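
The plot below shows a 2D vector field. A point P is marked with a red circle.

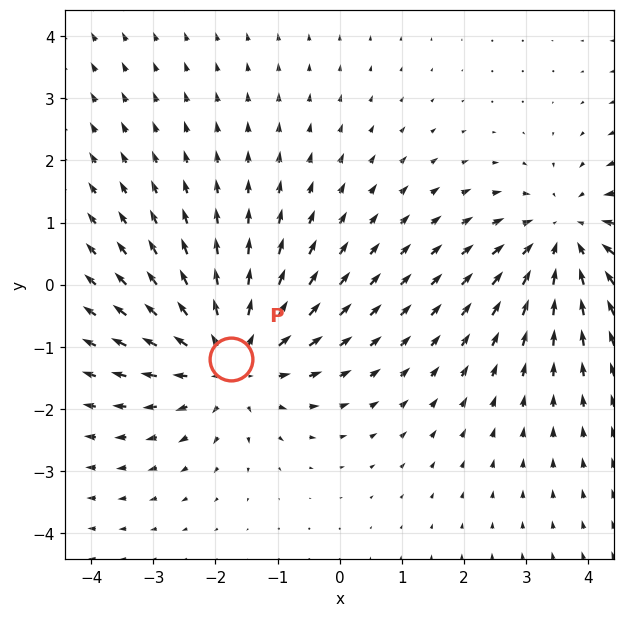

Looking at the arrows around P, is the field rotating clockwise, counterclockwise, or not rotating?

Near P at (-1.8, -1.2) the arrows show no circulation. The curl there is ≈0.

not rotating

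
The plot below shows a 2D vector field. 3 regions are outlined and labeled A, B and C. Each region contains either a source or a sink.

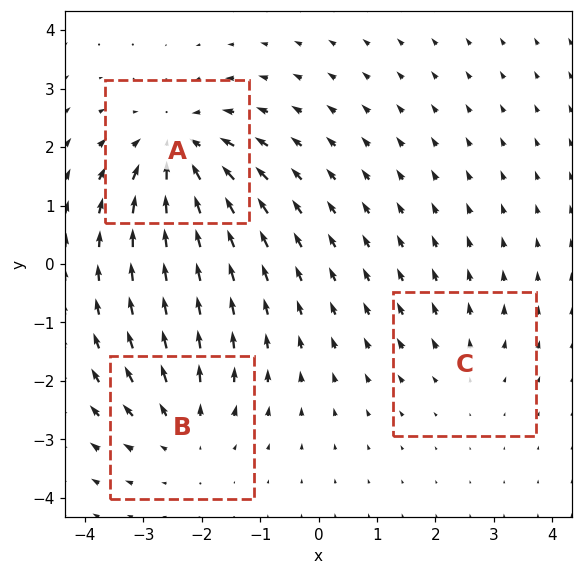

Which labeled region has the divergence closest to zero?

Divergence at each region's feature centre — A: about -5, B: about +3, C: about +2. Region C is closest to zero.

C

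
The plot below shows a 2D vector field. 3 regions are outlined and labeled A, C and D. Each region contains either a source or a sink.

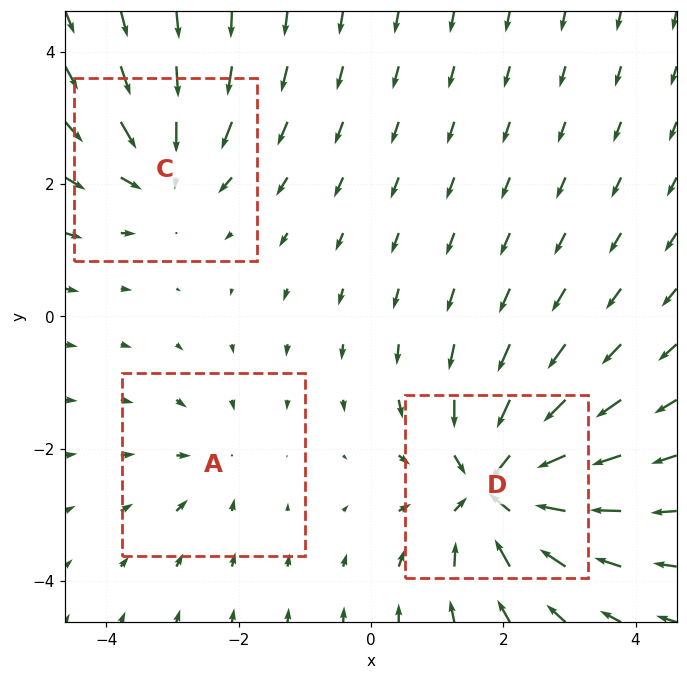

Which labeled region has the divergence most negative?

D

Divergence at each region's feature centre — A: about -2, C: about -3, D: about -5. Region D is most negative.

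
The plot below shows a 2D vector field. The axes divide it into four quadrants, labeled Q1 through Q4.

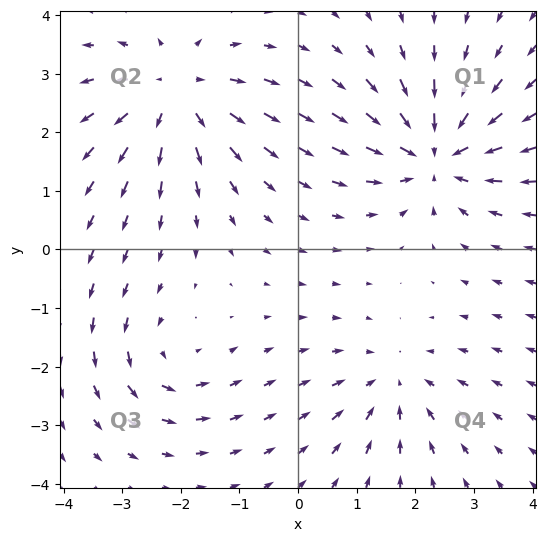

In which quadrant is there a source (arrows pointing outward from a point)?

The source sits at approximately (-2.1, 2.7), which lies in quadrant Q2. The divergence there is about +4, positive as expected for a source.

Q2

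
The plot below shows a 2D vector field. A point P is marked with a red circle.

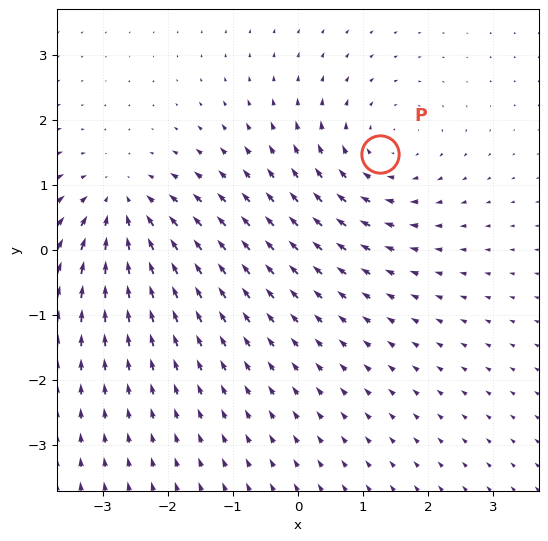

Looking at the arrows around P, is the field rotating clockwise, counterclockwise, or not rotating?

Near P at (1.3, 1.5) the arrows circulate clockwise. The curl (z-component) there is about -3; negative curl means clockwise rotation.

clockwise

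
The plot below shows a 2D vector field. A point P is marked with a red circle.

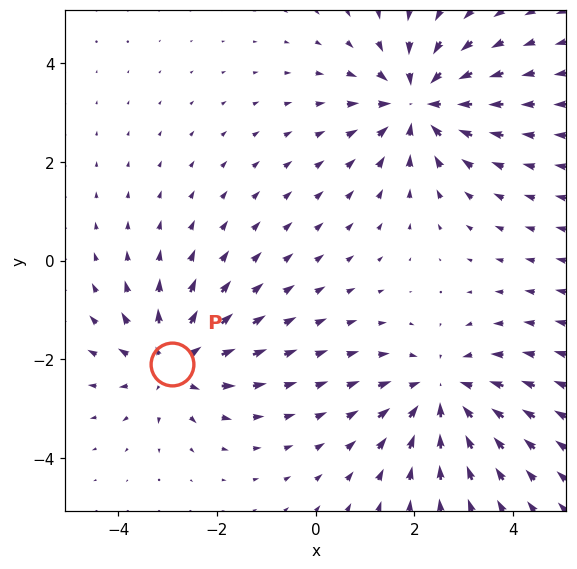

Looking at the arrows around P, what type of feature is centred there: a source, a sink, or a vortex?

At P (-2.9, -2.1) the arrows spread outward. Divergence about +3, curl ≈0 — positive divergence with near-zero curl is a source.

source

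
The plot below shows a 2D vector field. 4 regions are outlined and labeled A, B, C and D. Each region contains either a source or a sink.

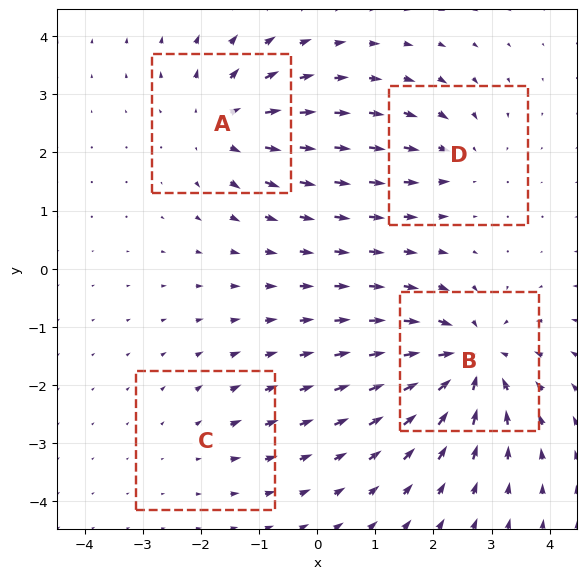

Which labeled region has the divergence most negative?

B

Divergence at each region's feature centre — A: about +5, B: about -8, C: about +2, D: about -4. Region B is most negative.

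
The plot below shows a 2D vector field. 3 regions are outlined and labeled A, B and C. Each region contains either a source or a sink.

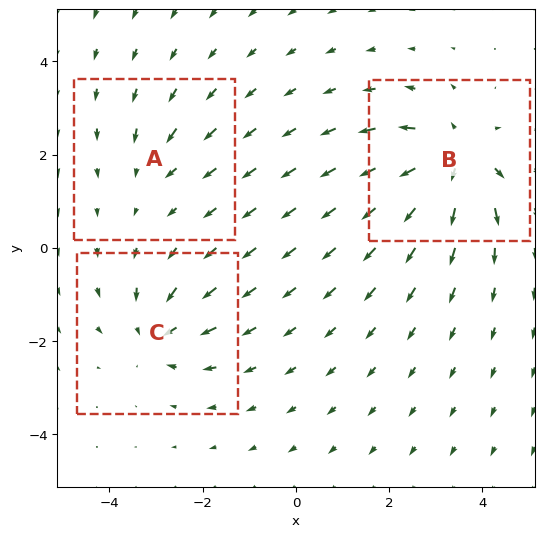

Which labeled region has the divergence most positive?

Divergence at each region's feature centre — A: about -2, B: about +6, C: about -4. Region B is most positive.

B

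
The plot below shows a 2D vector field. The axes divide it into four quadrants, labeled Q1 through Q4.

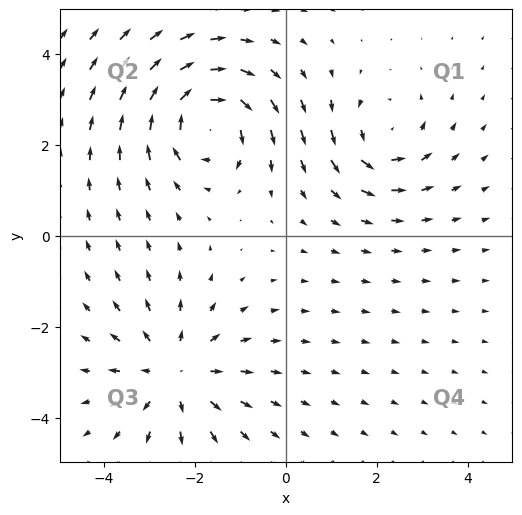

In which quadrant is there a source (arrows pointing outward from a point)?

Q3

The source sits at approximately (-2.4, -3.0), which lies in quadrant Q3. The divergence there is about +4, positive as expected for a source.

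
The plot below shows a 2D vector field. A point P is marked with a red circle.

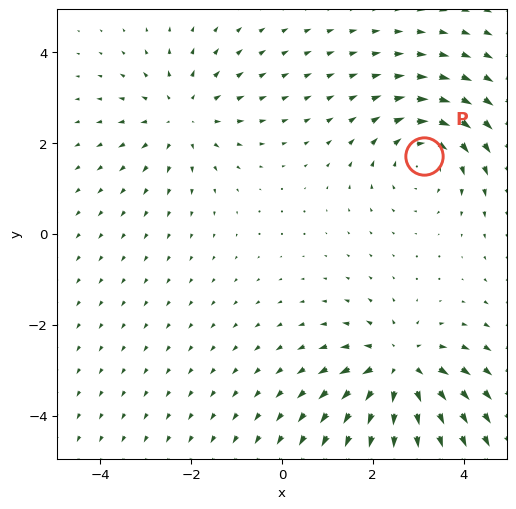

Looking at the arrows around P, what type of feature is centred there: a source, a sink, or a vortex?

vortex

At P (3.1, 1.7) the arrows circulate clockwise. Divergence ≈0, curl about -4 — near-zero divergence with nonzero curl is a vortex.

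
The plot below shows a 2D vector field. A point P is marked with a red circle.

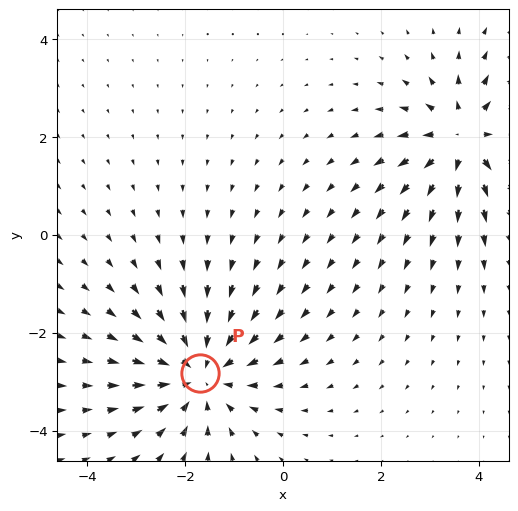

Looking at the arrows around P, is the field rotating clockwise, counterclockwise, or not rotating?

Near P at (-1.7, -2.8) the arrows show no circulation. The curl there is ≈0.

not rotating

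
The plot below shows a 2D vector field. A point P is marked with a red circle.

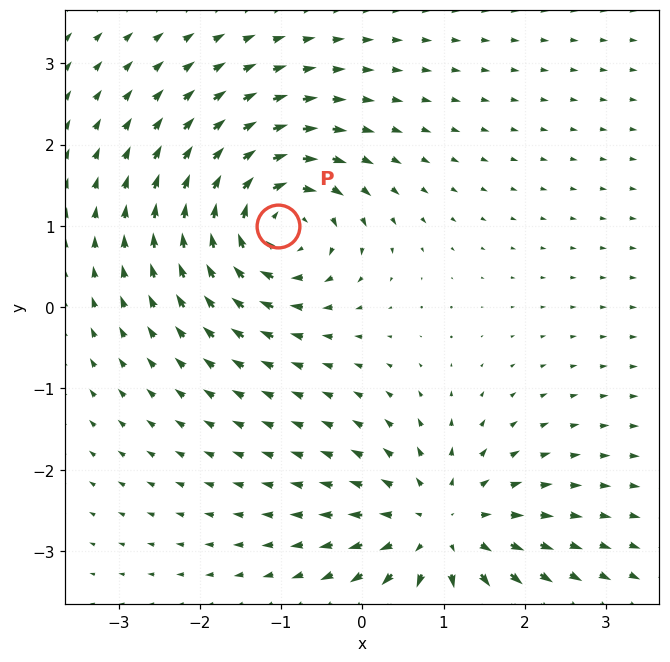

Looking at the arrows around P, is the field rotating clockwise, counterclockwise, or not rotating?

clockwise

Near P at (-1.0, 1.0) the arrows circulate clockwise. The curl (z-component) there is about -5; negative curl means clockwise rotation.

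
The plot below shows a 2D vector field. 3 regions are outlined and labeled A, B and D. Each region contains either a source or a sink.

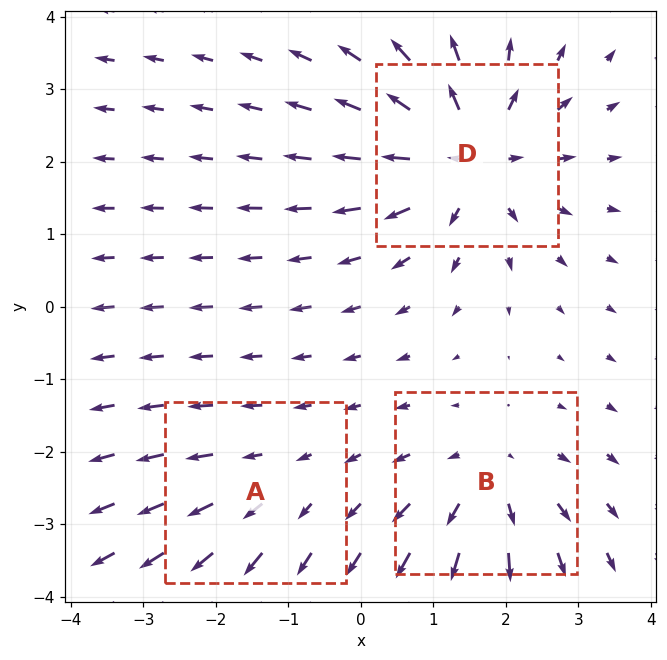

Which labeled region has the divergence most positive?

Divergence at each region's feature centre — A: about +2, B: about +3, D: about +5. Region D is most positive.

D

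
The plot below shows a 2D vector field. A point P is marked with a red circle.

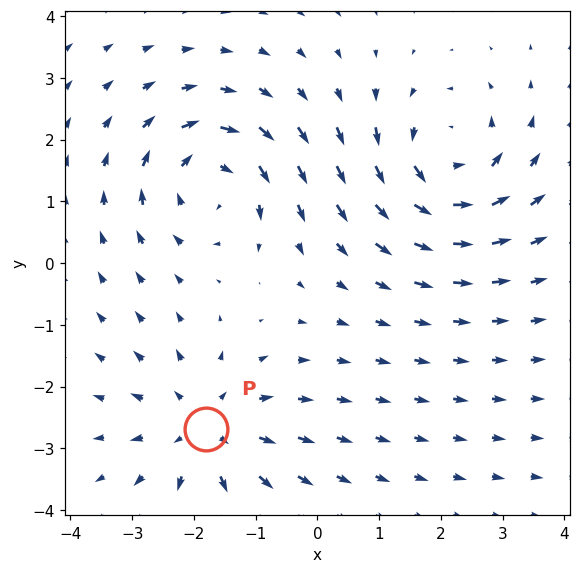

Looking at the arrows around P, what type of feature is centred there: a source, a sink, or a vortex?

source

At P (-1.8, -2.7) the arrows spread outward. Divergence about +3, curl ≈0 — positive divergence with near-zero curl is a source.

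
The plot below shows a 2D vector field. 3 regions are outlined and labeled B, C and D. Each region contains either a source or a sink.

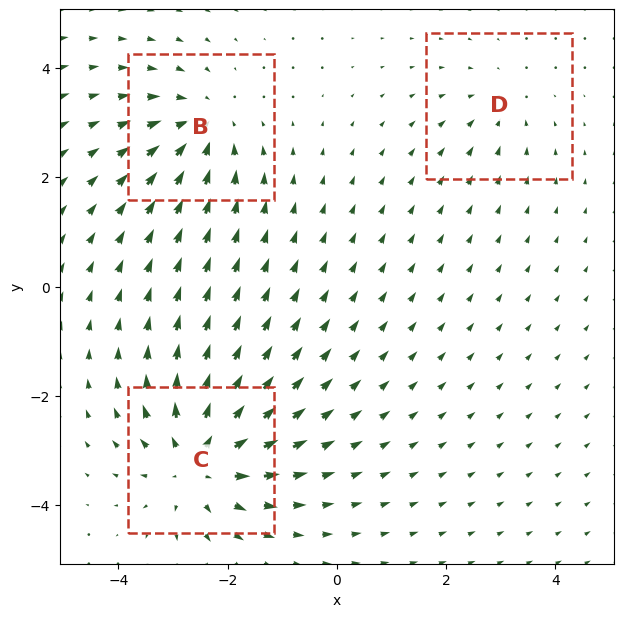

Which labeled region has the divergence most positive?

Divergence at each region's feature centre — B: about -4, C: about +5, D: about -2. Region C is most positive.

C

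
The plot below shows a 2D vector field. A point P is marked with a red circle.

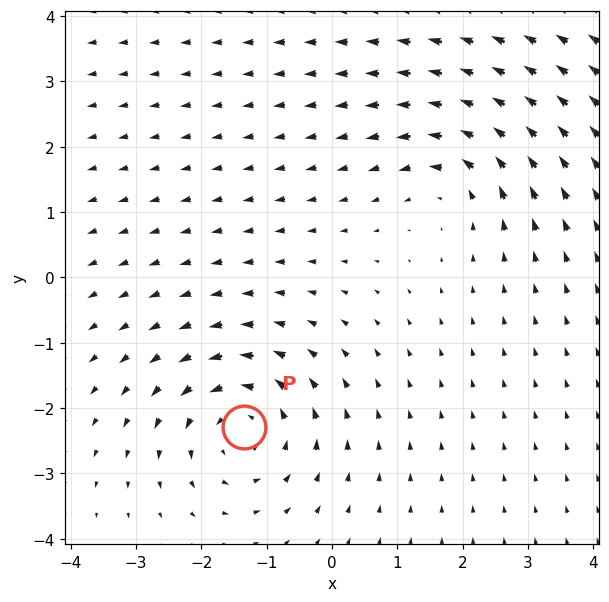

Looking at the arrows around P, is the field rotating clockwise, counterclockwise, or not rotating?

Near P at (-1.4, -2.3) the arrows circulate counterclockwise. The curl (z-component) there is about +5; positive curl means counterclockwise rotation.

counterclockwise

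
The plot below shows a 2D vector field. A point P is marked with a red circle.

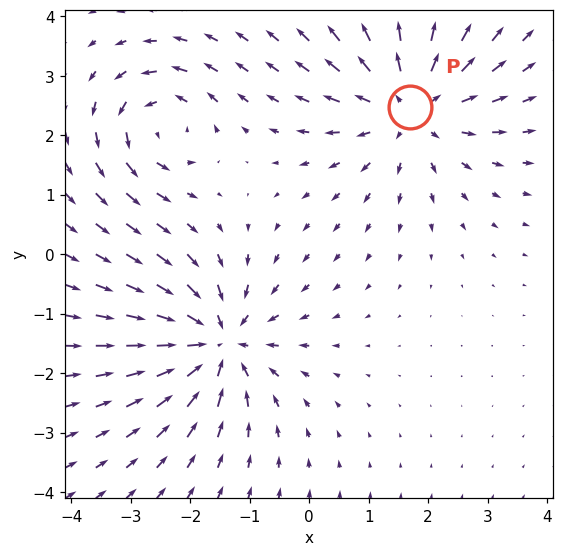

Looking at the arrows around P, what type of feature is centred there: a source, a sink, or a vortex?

source

At P (1.7, 2.5) the arrows spread outward. Divergence about +4, curl ≈0 — positive divergence with near-zero curl is a source.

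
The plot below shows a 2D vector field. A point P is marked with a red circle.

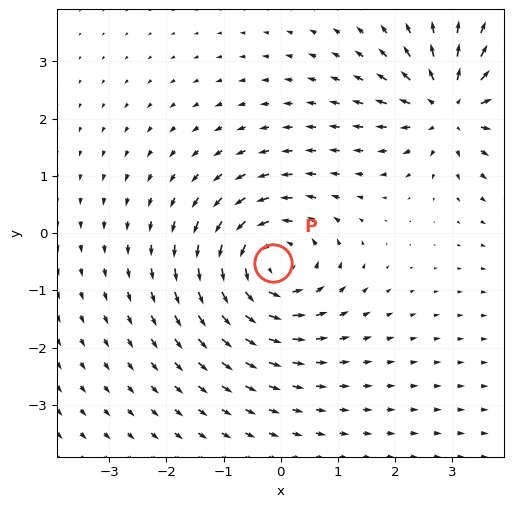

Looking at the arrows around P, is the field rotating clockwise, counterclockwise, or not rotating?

counterclockwise

Near P at (-0.1, -0.5) the arrows circulate counterclockwise. The curl (z-component) there is about +4; positive curl means counterclockwise rotation.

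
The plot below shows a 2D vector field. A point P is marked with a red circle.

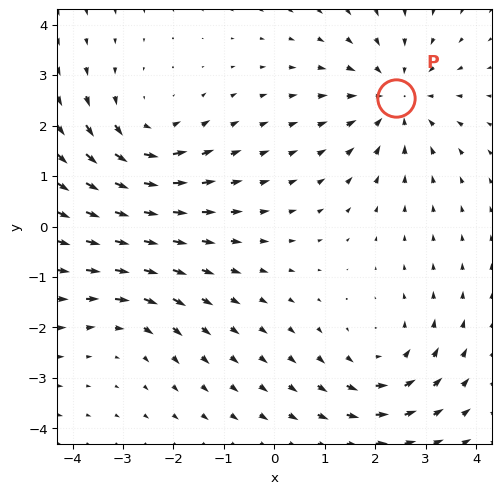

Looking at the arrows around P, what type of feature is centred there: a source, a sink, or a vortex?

sink

At P (2.4, 2.5) the arrows converge inward. Divergence about -4, curl ≈0 — negative divergence with near-zero curl is a sink.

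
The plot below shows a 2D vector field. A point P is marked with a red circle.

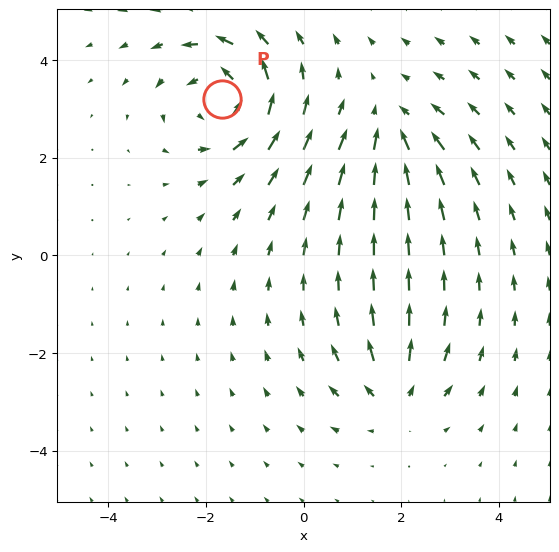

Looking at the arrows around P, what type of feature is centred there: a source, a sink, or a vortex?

At P (-1.7, 3.2) the arrows circulate counterclockwise. Divergence ≈0, curl about +6 — near-zero divergence with nonzero curl is a vortex.

vortex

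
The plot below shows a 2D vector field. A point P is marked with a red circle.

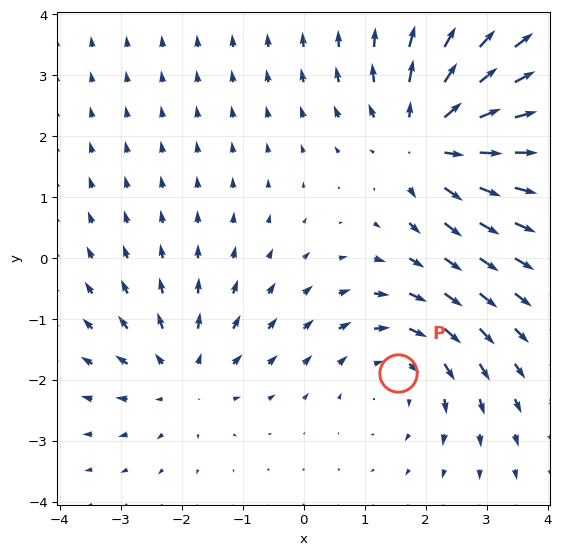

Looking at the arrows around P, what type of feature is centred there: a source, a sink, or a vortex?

vortex

At P (1.6, -1.9) the arrows circulate clockwise. Divergence ≈0, curl about -3 — near-zero divergence with nonzero curl is a vortex.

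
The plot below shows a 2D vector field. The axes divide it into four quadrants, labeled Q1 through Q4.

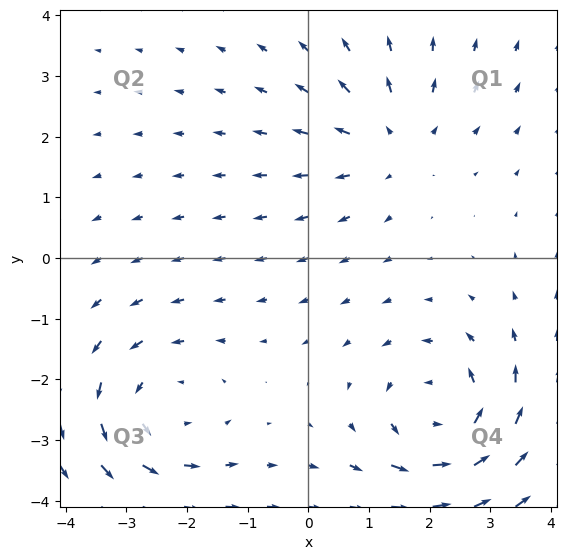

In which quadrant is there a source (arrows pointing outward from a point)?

The source sits at approximately (1.4, 1.9), which lies in quadrant Q1. The divergence there is about +3, positive as expected for a source.

Q1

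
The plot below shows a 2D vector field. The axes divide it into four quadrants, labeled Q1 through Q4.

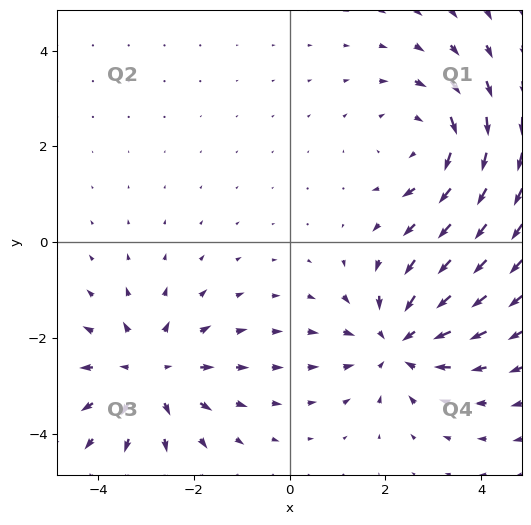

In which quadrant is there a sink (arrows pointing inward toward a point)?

The sink sits at approximately (2.3, -2.1), which lies in quadrant Q4. The divergence there is about -4, negative as expected for a sink.

Q4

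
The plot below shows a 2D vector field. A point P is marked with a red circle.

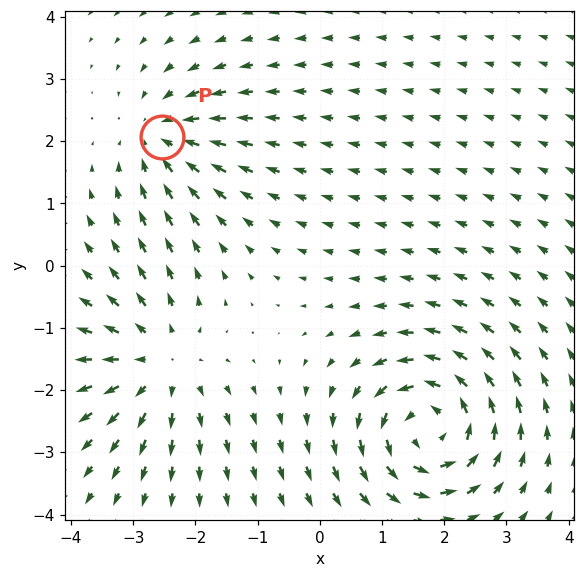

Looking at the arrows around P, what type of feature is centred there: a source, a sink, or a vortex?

sink

At P (-2.5, 2.1) the arrows converge inward. Divergence about -4, curl ≈0 — negative divergence with near-zero curl is a sink.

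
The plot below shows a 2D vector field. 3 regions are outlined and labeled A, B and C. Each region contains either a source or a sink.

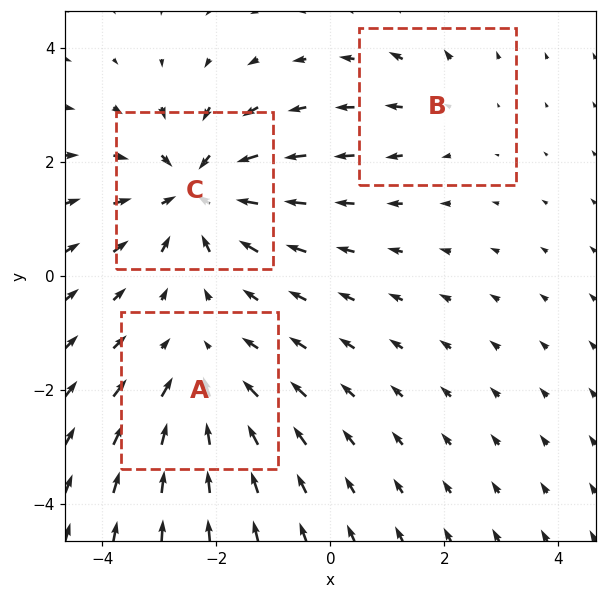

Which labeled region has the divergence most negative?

C

Divergence at each region's feature centre — A: about -3, B: about +2, C: about -4. Region C is most negative.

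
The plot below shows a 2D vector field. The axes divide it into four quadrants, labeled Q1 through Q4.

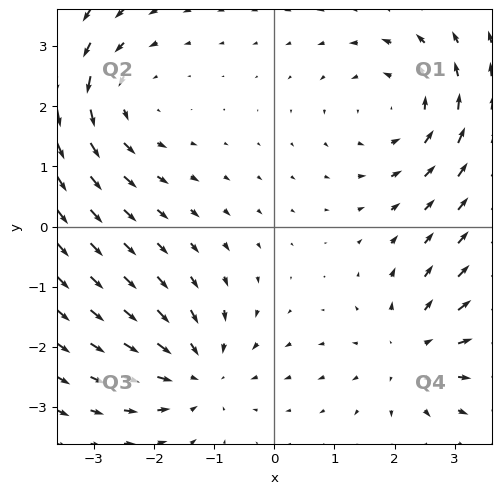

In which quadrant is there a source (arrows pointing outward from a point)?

The source sits at approximately (2.3, -2.1), which lies in quadrant Q4. The divergence there is about +4, positive as expected for a source.

Q4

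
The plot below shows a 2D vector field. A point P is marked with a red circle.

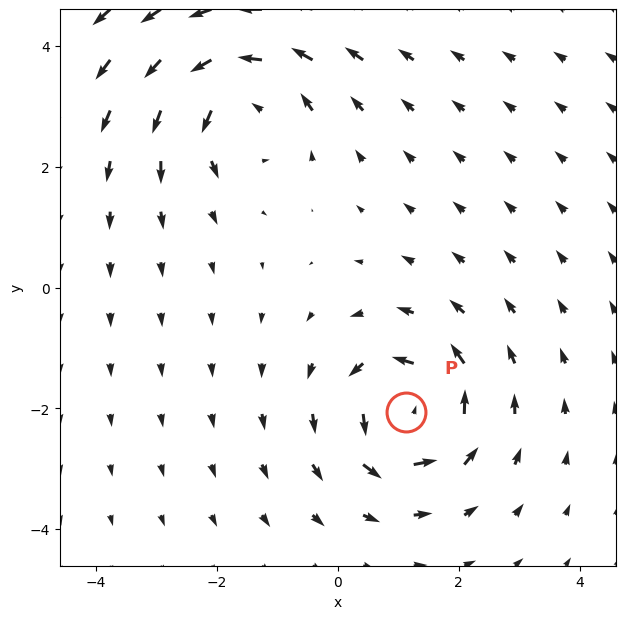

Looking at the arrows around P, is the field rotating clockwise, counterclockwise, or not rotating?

Near P at (1.1, -2.1) the arrows circulate counterclockwise. The curl (z-component) there is about +5; positive curl means counterclockwise rotation.

counterclockwise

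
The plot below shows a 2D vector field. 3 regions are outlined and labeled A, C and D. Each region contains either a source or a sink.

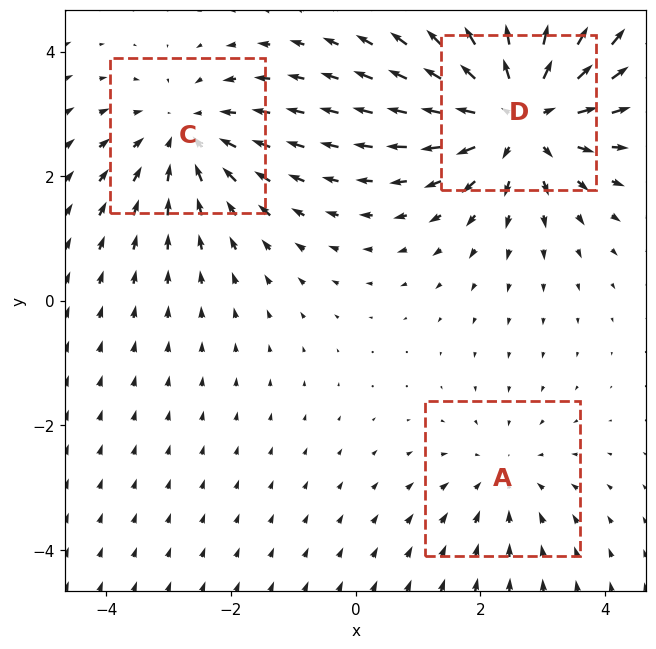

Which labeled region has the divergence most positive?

D

Divergence at each region's feature centre — A: about -2, C: about -3, D: about +4. Region D is most positive.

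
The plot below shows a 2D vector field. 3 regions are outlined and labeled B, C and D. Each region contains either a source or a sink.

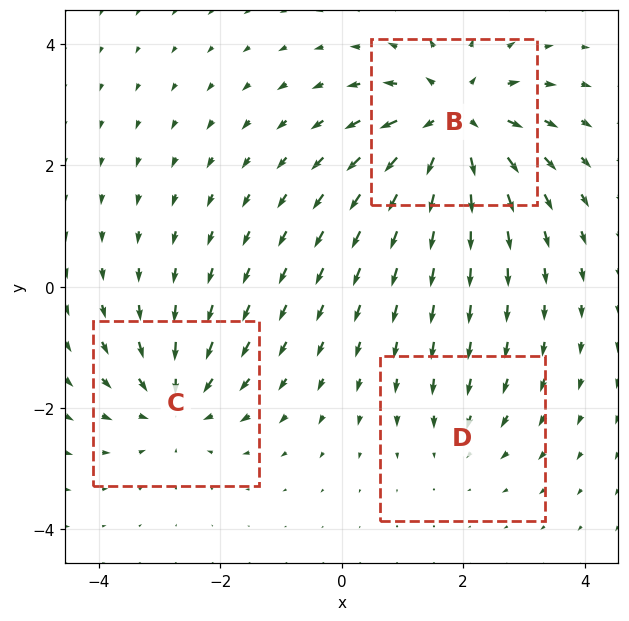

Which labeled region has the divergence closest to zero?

Divergence at each region's feature centre — B: about +5, C: about -4, D: about -2. Region D is closest to zero.

D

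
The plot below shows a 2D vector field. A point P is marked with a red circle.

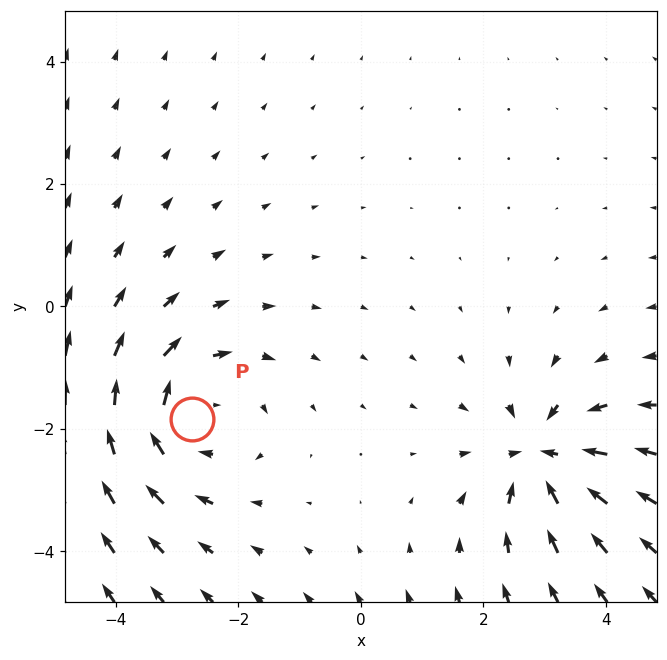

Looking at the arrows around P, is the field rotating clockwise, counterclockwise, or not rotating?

Near P at (-2.8, -1.8) the arrows circulate clockwise. The curl (z-component) there is about -3; negative curl means clockwise rotation.

clockwise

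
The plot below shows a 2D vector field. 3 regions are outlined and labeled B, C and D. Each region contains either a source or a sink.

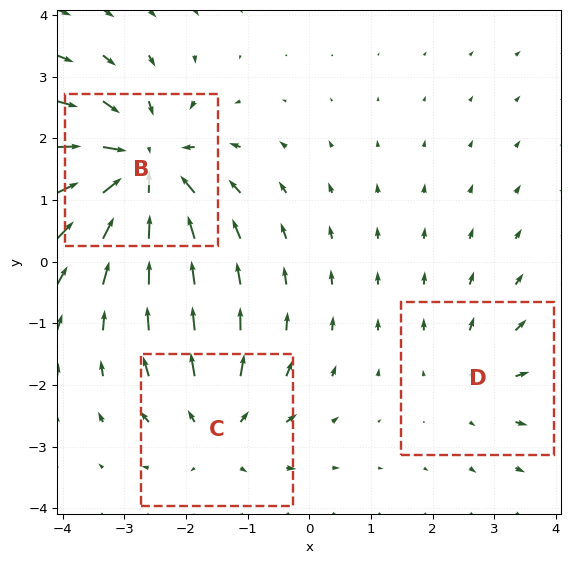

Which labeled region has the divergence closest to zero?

Divergence at each region's feature centre — B: about -5, C: about +3, D: about +2. Region D is closest to zero.

D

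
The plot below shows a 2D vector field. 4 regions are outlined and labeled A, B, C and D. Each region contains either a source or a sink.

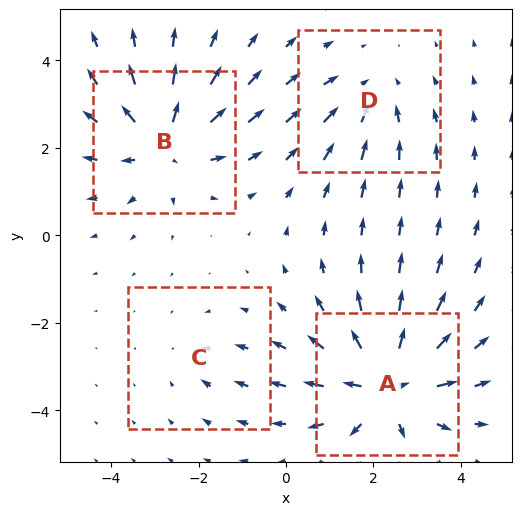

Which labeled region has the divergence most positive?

Divergence at each region's feature centre — A: about +6, B: about +5, C: about -2, D: about -3. Region A is most positive.

A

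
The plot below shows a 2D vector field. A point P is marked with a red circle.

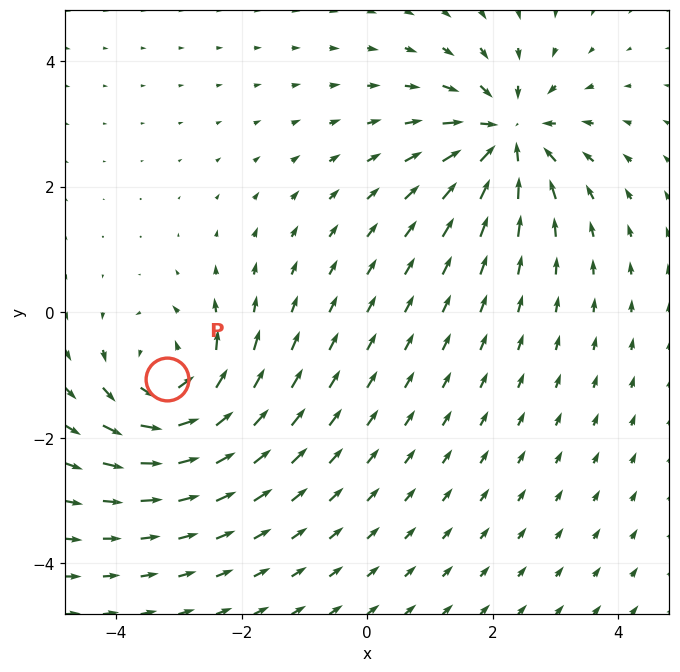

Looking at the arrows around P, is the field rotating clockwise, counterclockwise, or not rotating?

counterclockwise

Near P at (-3.2, -1.1) the arrows circulate counterclockwise. The curl (z-component) there is about +3; positive curl means counterclockwise rotation.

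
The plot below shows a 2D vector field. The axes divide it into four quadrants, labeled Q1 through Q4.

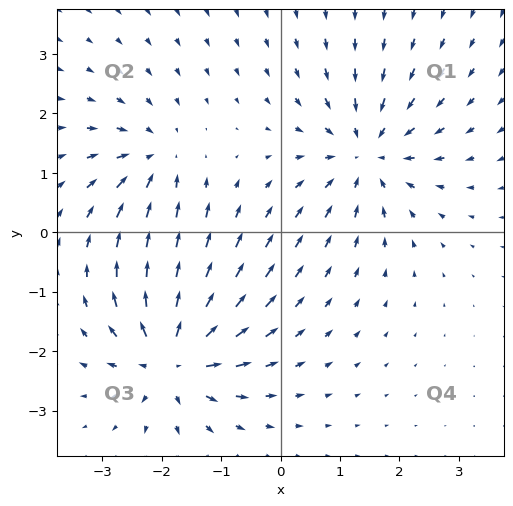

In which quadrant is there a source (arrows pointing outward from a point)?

The source sits at approximately (-1.8, -2.1), which lies in quadrant Q3. The divergence there is about +7, positive as expected for a source.

Q3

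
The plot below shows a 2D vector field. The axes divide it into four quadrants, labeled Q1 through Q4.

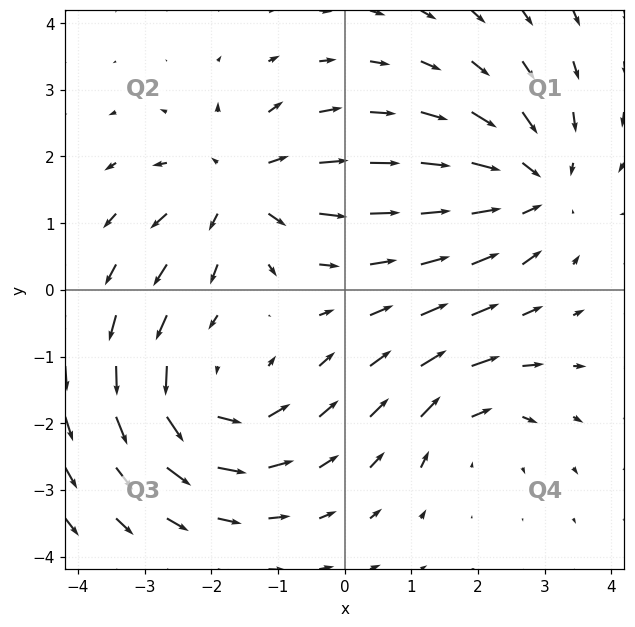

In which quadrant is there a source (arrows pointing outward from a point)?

Q2

The source sits at approximately (-1.6, 1.6), which lies in quadrant Q2. The divergence there is about +4, positive as expected for a source.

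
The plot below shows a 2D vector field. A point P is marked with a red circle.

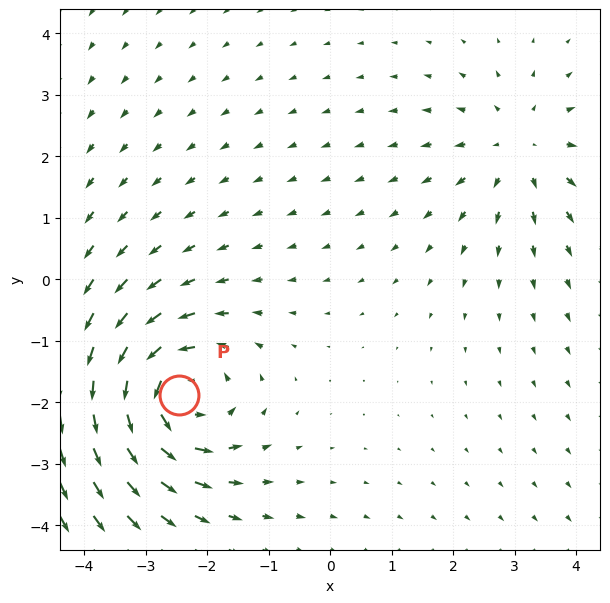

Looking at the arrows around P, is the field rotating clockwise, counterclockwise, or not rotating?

counterclockwise

Near P at (-2.5, -1.9) the arrows circulate counterclockwise. The curl (z-component) there is about +5; positive curl means counterclockwise rotation.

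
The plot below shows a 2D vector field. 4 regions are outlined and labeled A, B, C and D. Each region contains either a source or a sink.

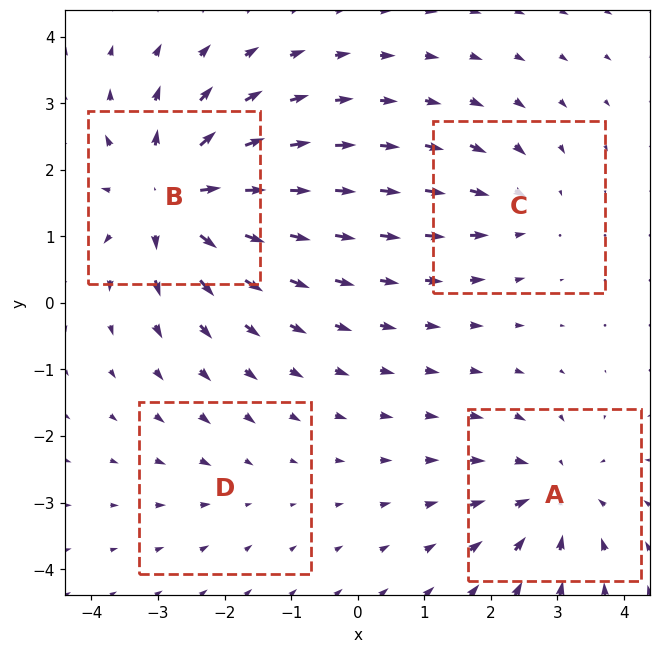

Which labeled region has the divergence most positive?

Divergence at each region's feature centre — A: about -5, B: about +8, C: about -4, D: about -2. Region B is most positive.

B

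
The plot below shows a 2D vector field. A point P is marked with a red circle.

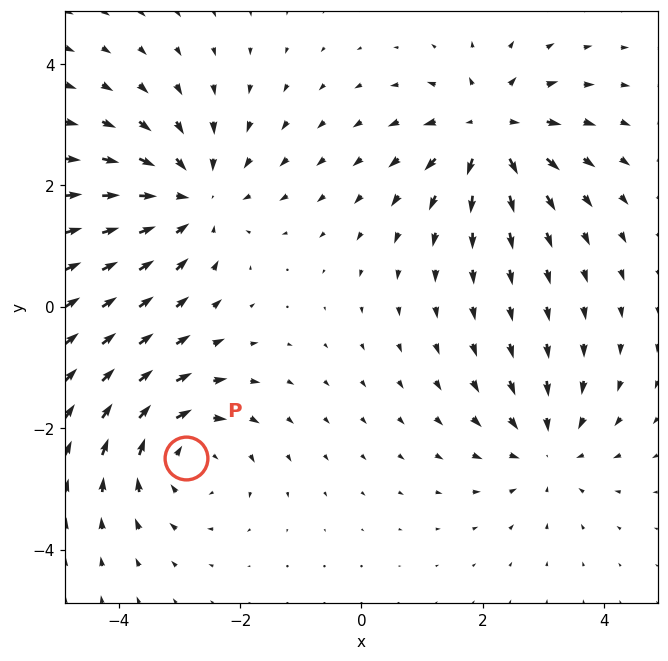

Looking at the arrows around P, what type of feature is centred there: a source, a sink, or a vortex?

vortex

At P (-2.9, -2.5) the arrows circulate clockwise. Divergence ≈0, curl about -3 — near-zero divergence with nonzero curl is a vortex.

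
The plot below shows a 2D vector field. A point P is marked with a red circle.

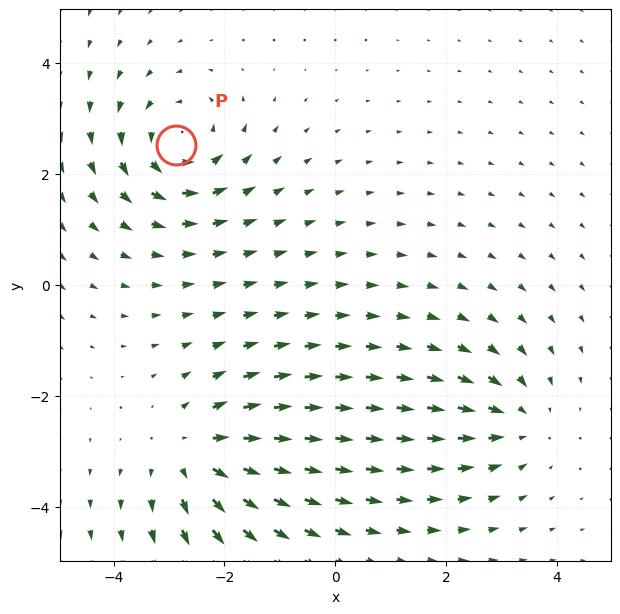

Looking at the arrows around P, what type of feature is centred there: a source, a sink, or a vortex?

vortex

At P (-2.9, 2.5) the arrows circulate counterclockwise. Divergence ≈0, curl about +5 — near-zero divergence with nonzero curl is a vortex.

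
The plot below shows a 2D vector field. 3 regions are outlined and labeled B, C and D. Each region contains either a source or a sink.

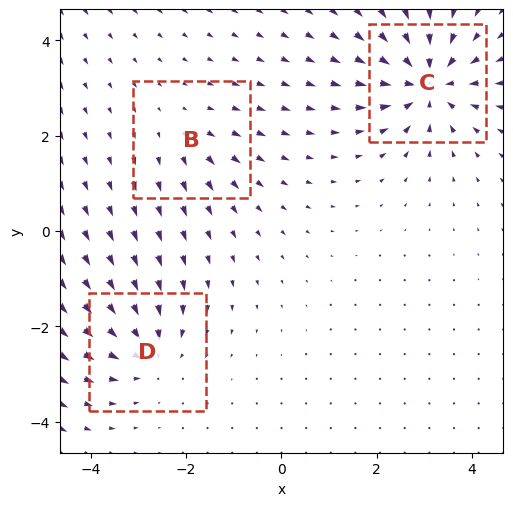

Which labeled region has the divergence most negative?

C

Divergence at each region's feature centre — B: about +2, C: about -6, D: about -4. Region C is most negative.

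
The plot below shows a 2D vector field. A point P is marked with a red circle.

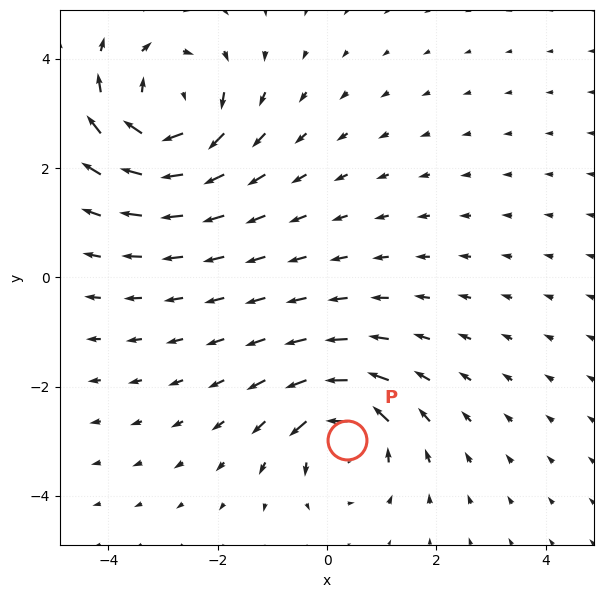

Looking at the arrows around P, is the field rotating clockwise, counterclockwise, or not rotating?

Near P at (0.4, -3.0) the arrows circulate counterclockwise. The curl (z-component) there is about +5; positive curl means counterclockwise rotation.

counterclockwise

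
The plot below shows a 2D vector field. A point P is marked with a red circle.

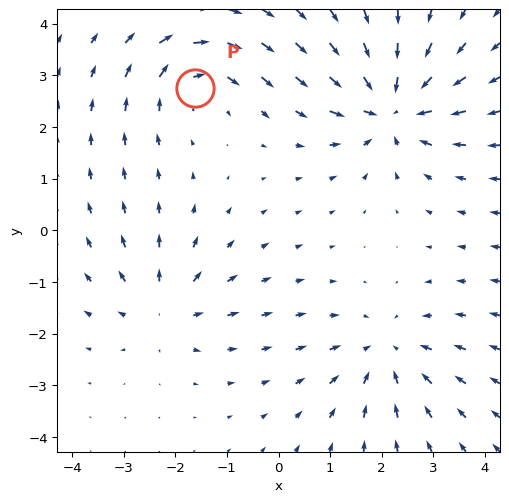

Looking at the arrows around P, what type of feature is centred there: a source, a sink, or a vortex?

At P (-1.6, 2.7) the arrows circulate clockwise. Divergence ≈0, curl about -4 — near-zero divergence with nonzero curl is a vortex.

vortex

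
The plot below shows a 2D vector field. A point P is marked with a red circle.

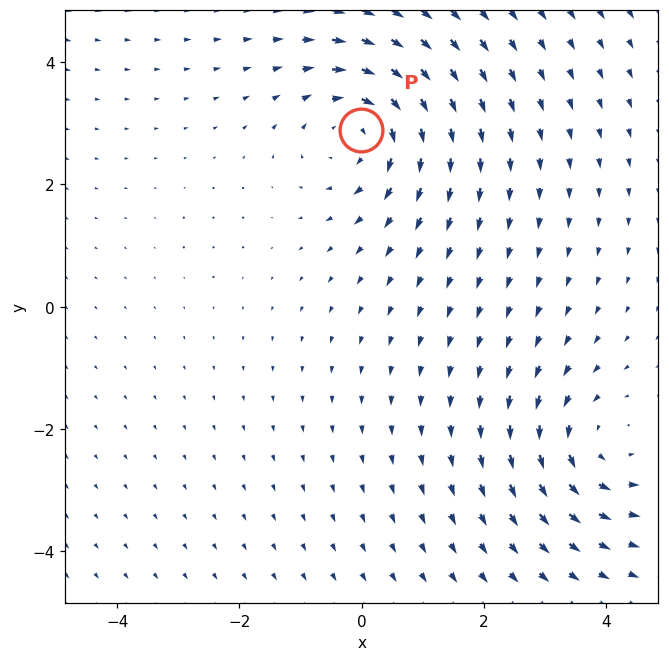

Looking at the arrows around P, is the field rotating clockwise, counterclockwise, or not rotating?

clockwise

Near P at (-0.0, 2.9) the arrows circulate clockwise. The curl (z-component) there is about -4; negative curl means clockwise rotation.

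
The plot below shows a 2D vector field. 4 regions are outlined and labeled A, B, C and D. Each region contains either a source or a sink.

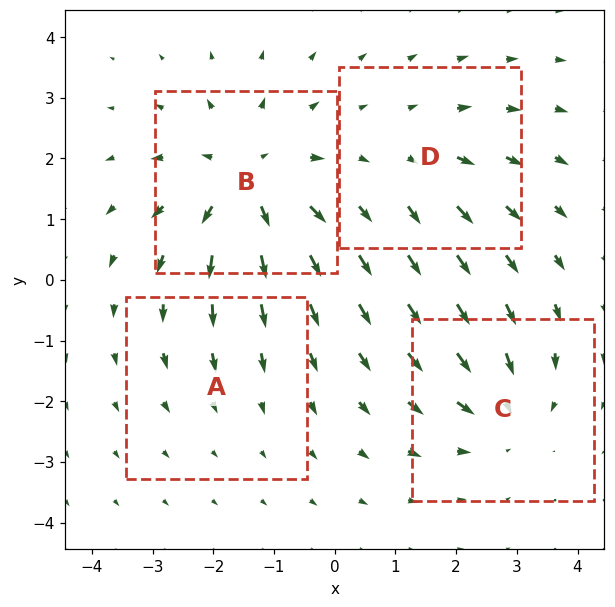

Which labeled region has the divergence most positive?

Divergence at each region's feature centre — A: about -2, B: about +7, C: about -5, D: about +3. Region B is most positive.

B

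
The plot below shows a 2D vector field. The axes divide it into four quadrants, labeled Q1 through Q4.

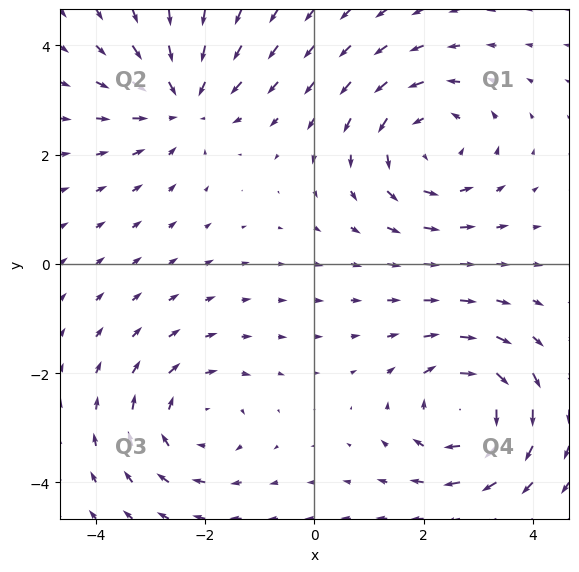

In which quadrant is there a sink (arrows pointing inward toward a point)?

The sink sits at approximately (-2.4, 3.0), which lies in quadrant Q2. The divergence there is about -4, negative as expected for a sink.

Q2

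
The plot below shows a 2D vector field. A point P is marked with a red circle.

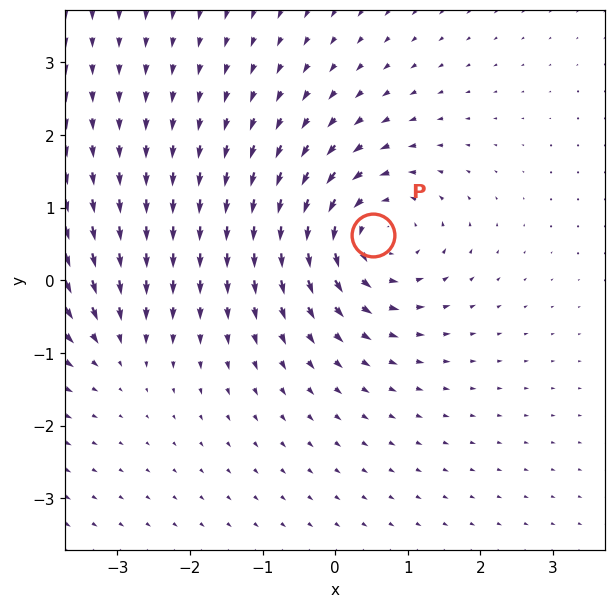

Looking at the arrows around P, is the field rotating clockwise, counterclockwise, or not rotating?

counterclockwise

Near P at (0.5, 0.6) the arrows circulate counterclockwise. The curl (z-component) there is about +6; positive curl means counterclockwise rotation.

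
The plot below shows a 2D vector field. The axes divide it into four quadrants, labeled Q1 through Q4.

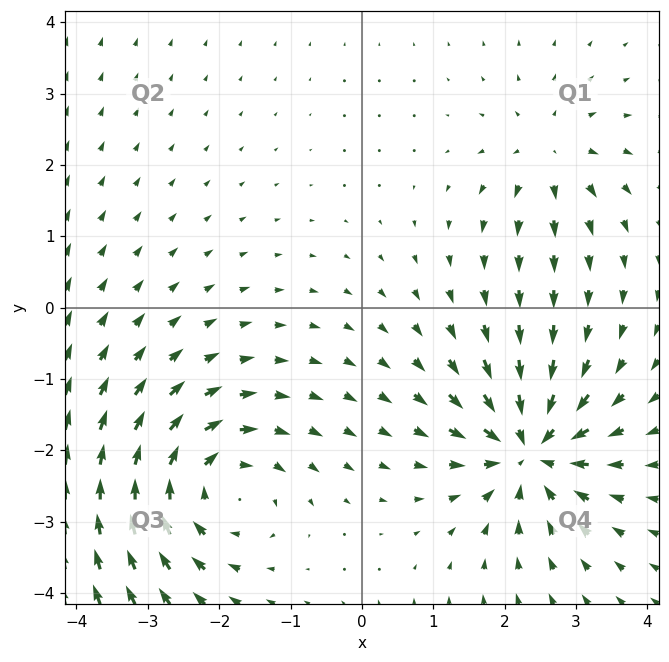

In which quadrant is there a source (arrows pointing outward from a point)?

Q1

The source sits at approximately (2.6, 2.2), which lies in quadrant Q1. The divergence there is about +4, positive as expected for a source.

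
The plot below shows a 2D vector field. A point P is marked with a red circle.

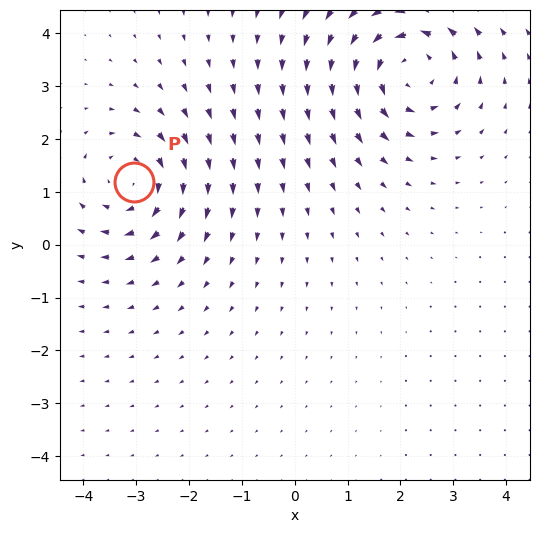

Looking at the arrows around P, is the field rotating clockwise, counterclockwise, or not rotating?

Near P at (-3.0, 1.2) the arrows circulate clockwise. The curl (z-component) there is about -4; negative curl means clockwise rotation.

clockwise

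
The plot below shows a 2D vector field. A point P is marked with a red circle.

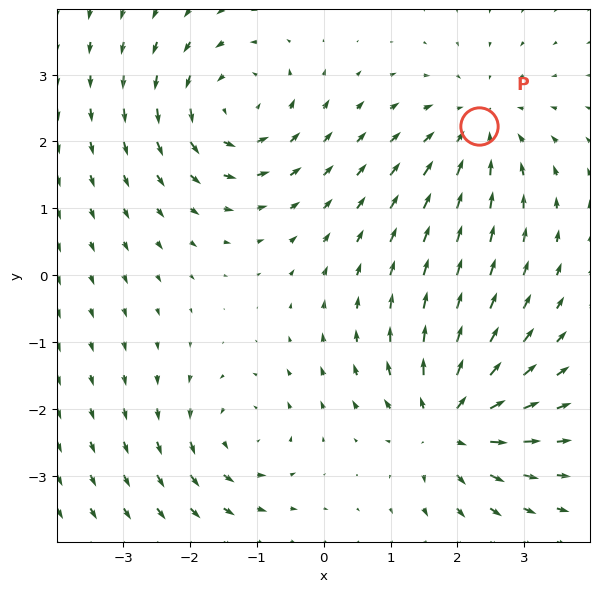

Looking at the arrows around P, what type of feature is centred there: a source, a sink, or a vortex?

At P (2.3, 2.2) the arrows converge inward. Divergence about -4, curl ≈0 — negative divergence with near-zero curl is a sink.

sink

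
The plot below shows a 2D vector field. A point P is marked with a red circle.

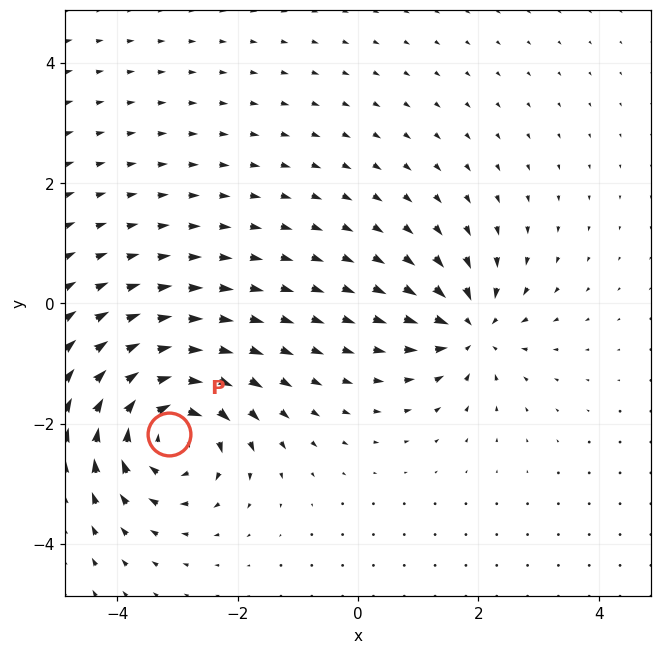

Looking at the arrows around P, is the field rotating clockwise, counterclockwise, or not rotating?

clockwise

Near P at (-3.1, -2.2) the arrows circulate clockwise. The curl (z-component) there is about -6; negative curl means clockwise rotation.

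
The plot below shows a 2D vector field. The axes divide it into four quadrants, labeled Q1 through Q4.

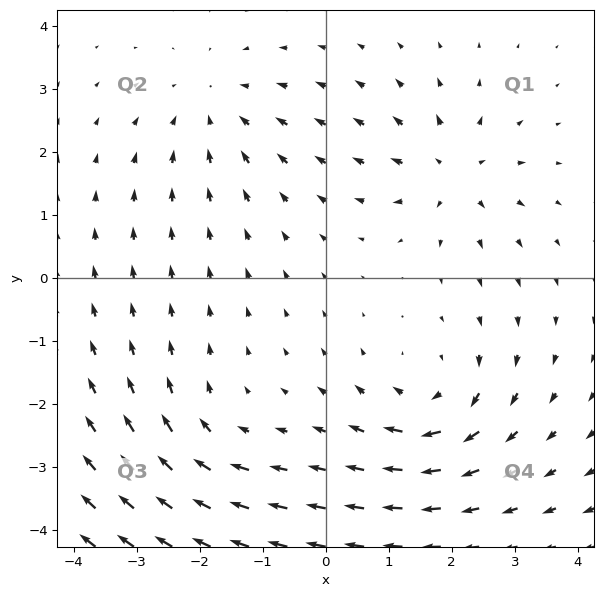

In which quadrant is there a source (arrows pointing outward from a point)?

Q1

The source sits at approximately (2.0, 1.7), which lies in quadrant Q1. The divergence there is about +4, positive as expected for a source.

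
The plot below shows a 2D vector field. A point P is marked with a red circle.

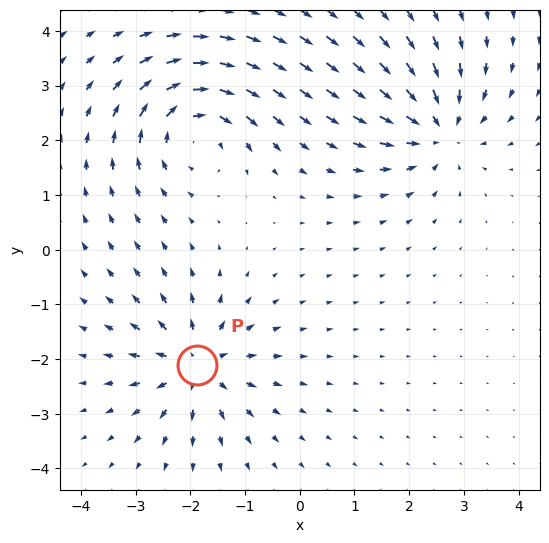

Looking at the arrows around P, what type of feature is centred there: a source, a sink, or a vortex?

source

At P (-1.9, -2.1) the arrows spread outward. Divergence about +5, curl ≈0 — positive divergence with near-zero curl is a source.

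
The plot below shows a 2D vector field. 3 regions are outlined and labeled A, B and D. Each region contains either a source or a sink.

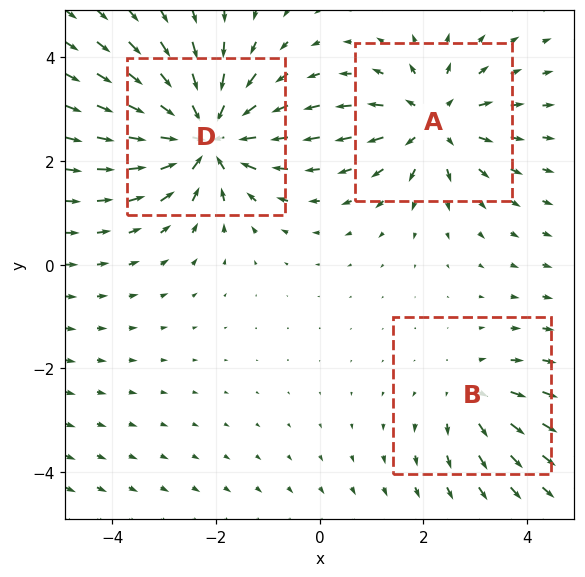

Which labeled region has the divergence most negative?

D

Divergence at each region's feature centre — A: about +4, B: about +2, D: about -5. Region D is most negative.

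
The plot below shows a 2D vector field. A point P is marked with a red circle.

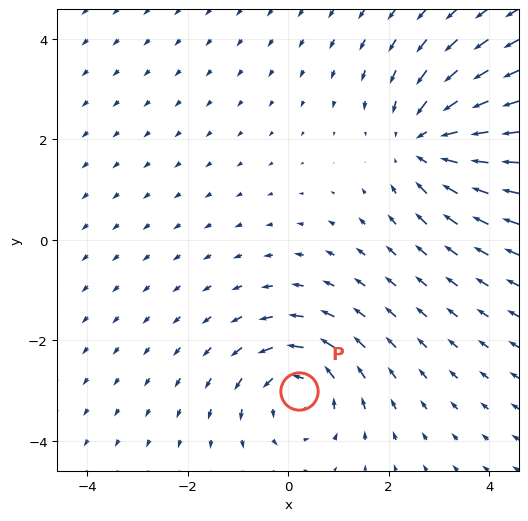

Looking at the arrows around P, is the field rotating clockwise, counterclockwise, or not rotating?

Near P at (0.2, -3.0) the arrows circulate counterclockwise. The curl (z-component) there is about +4; positive curl means counterclockwise rotation.

counterclockwise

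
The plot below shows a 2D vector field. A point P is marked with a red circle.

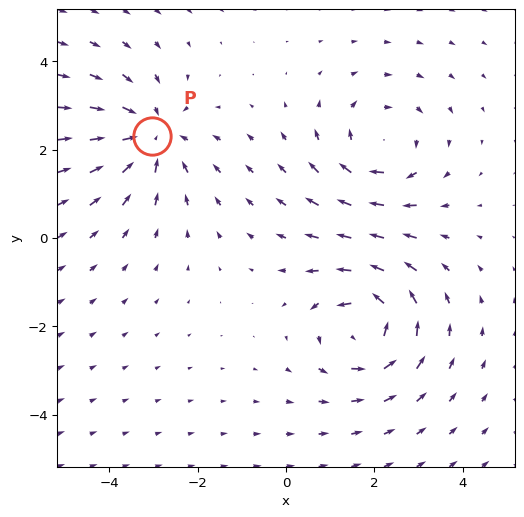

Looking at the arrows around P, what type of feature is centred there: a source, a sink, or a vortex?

At P (-3.0, 2.3) the arrows converge inward. Divergence about -4, curl ≈0 — negative divergence with near-zero curl is a sink.

sink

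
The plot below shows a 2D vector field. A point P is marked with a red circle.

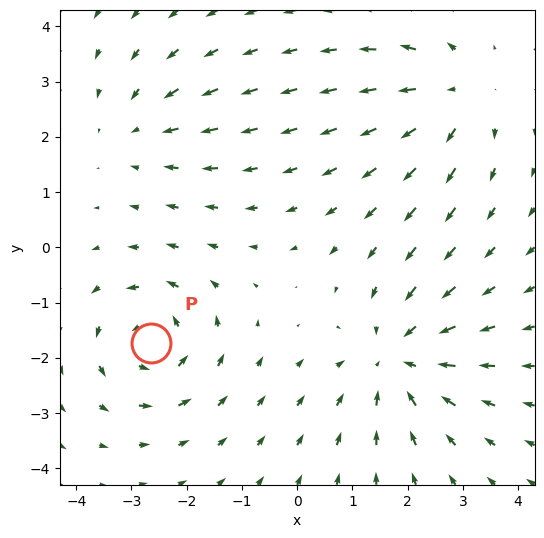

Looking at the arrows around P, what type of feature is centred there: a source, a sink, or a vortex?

vortex

At P (-2.6, -1.7) the arrows circulate counterclockwise. Divergence ≈0, curl about +5 — near-zero divergence with nonzero curl is a vortex.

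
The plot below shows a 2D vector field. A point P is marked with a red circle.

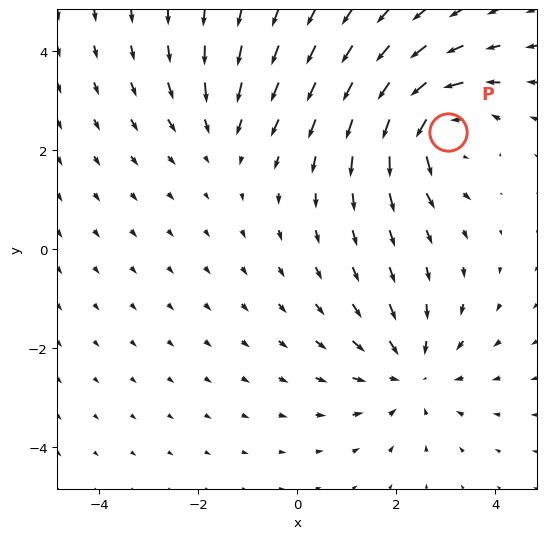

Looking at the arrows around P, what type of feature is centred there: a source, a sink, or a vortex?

vortex

At P (3.0, 2.3) the arrows circulate counterclockwise. Divergence ≈0, curl about +6 — near-zero divergence with nonzero curl is a vortex.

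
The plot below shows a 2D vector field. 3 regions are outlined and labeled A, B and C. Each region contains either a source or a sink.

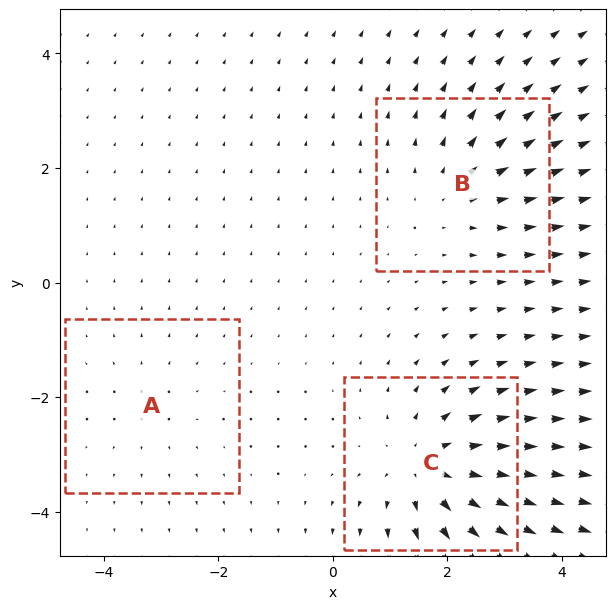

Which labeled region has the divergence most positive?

Divergence at each region's feature centre — A: about +2, B: about +3, C: about +4. Region C is most positive.

C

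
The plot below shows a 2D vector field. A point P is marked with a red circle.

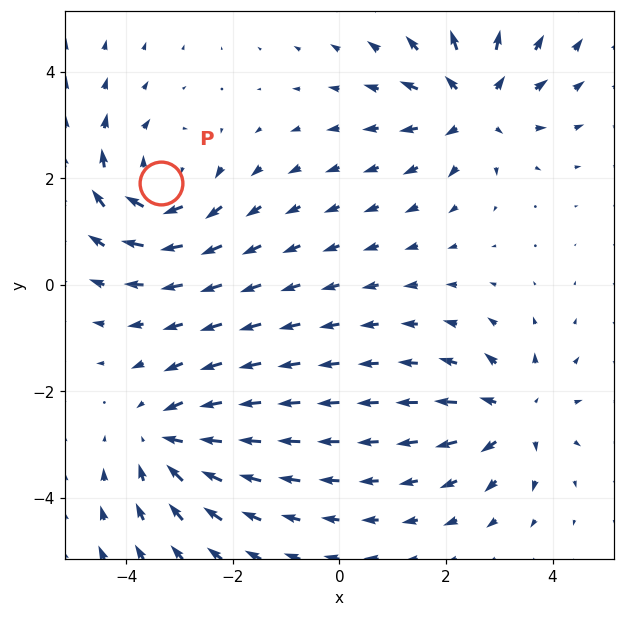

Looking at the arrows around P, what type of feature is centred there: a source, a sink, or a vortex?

vortex

At P (-3.3, 1.9) the arrows circulate clockwise. Divergence ≈0, curl about -5 — near-zero divergence with nonzero curl is a vortex.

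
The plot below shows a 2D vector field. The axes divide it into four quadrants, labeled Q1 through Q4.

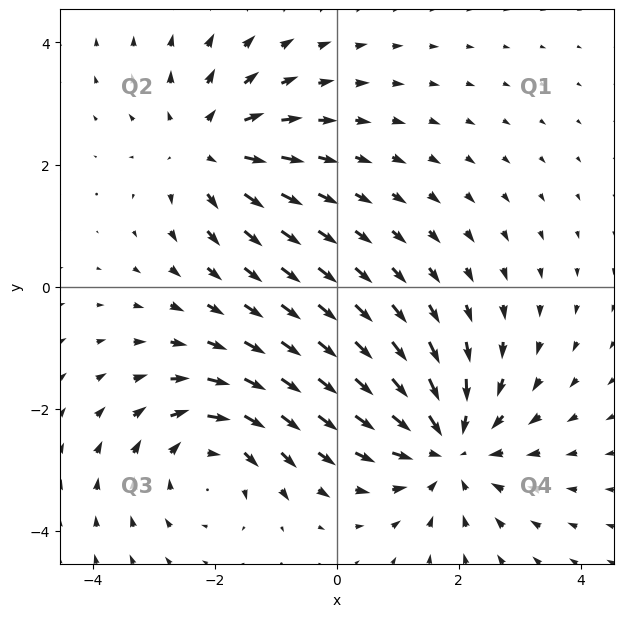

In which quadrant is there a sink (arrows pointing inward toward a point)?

The sink sits at approximately (1.8, -2.6), which lies in quadrant Q4. The divergence there is about -4, negative as expected for a sink.

Q4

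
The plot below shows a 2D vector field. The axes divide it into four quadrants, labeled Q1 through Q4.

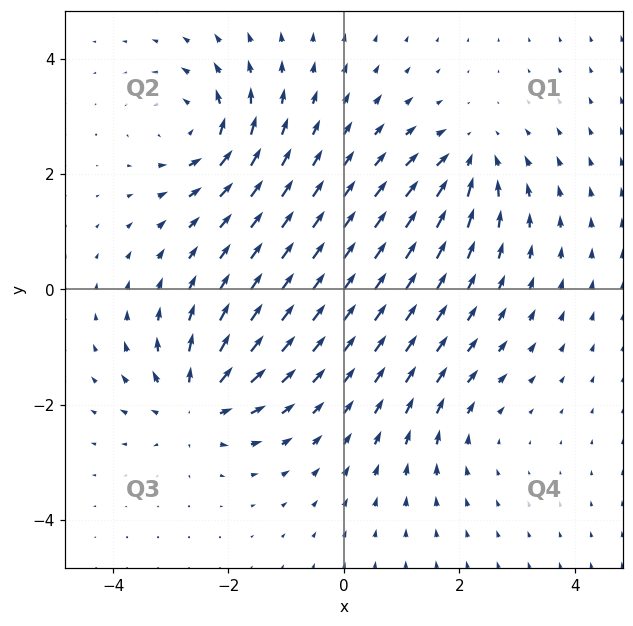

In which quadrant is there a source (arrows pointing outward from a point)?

Q3

The source sits at approximately (-2.6, -2.0), which lies in quadrant Q3. The divergence there is about +7, positive as expected for a source.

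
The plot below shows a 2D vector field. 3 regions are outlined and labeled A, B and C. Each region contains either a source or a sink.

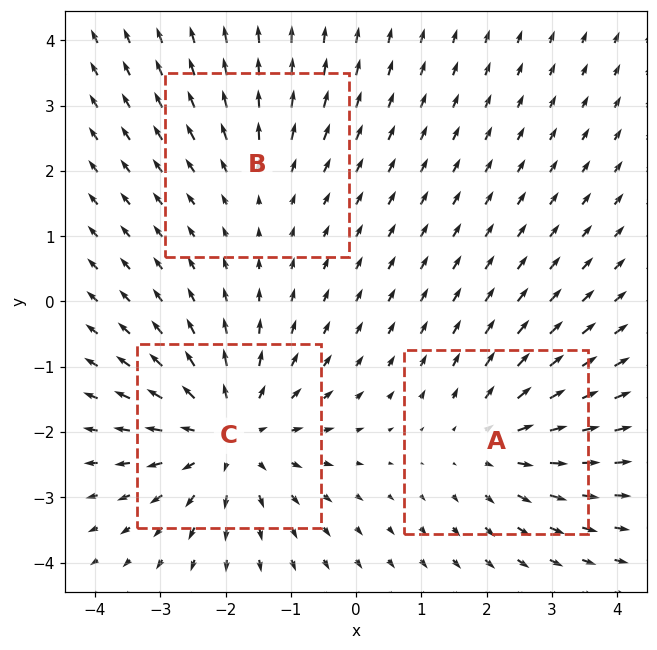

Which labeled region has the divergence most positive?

Divergence at each region's feature centre — A: about +3, B: about +2, C: about +4. Region C is most positive.

C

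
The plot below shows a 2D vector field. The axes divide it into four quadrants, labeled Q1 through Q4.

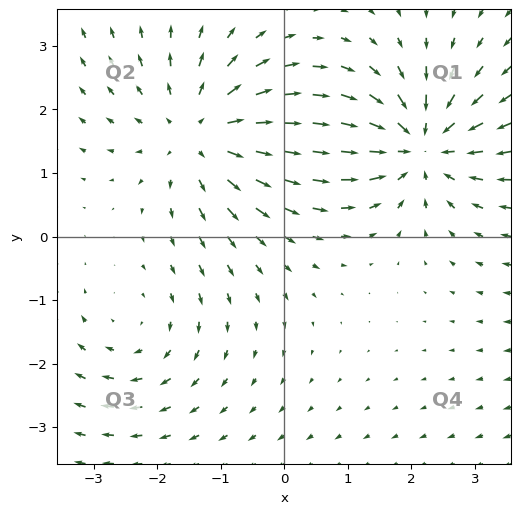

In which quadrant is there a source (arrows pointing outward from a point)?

Q2

The source sits at approximately (-1.3, 1.6), which lies in quadrant Q2. The divergence there is about +4, positive as expected for a source.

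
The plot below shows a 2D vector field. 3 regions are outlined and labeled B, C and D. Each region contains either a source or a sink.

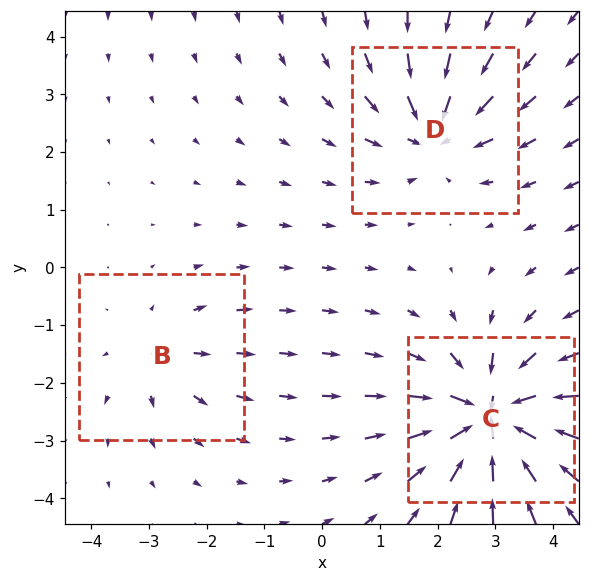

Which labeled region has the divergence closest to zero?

Divergence at each region's feature centre — B: about +2, C: about -6, D: about -4. Region B is closest to zero.

B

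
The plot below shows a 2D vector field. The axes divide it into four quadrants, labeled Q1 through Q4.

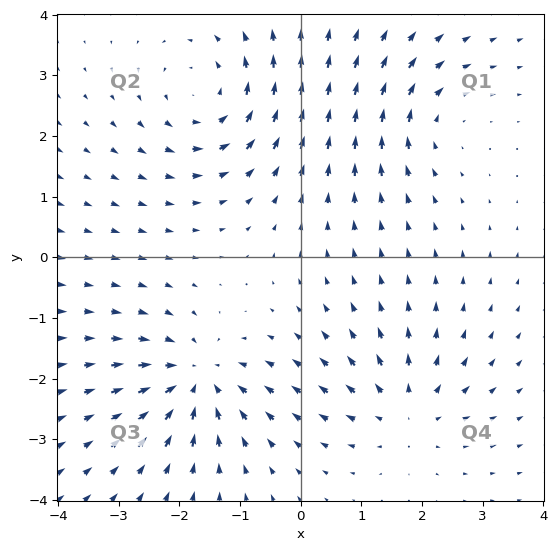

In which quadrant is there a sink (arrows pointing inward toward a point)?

The sink sits at approximately (-1.7, -2.0), which lies in quadrant Q3. The divergence there is about -5, negative as expected for a sink.

Q3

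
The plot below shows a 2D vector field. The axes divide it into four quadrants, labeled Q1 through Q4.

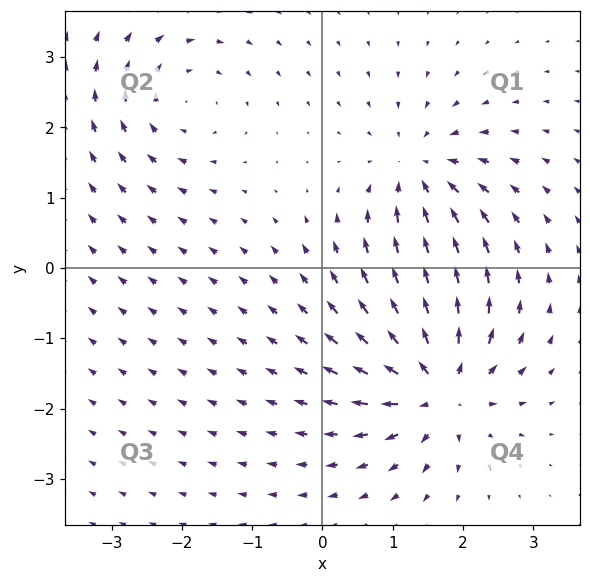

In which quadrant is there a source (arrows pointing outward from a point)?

Q4

The source sits at approximately (1.7, -1.7), which lies in quadrant Q4. The divergence there is about +7, positive as expected for a source.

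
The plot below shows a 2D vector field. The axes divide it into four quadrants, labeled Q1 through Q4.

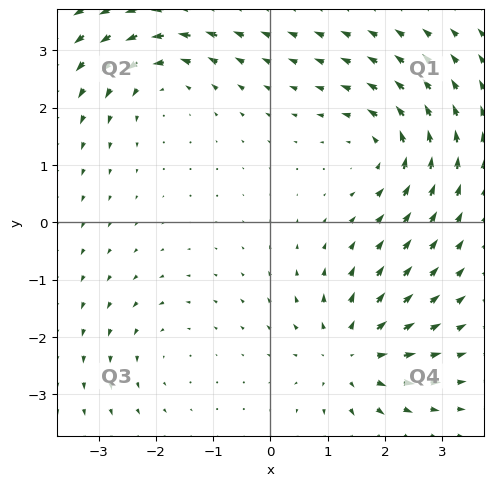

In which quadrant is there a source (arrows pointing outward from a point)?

Q4

The source sits at approximately (1.4, -2.3), which lies in quadrant Q4. The divergence there is about +5, positive as expected for a source.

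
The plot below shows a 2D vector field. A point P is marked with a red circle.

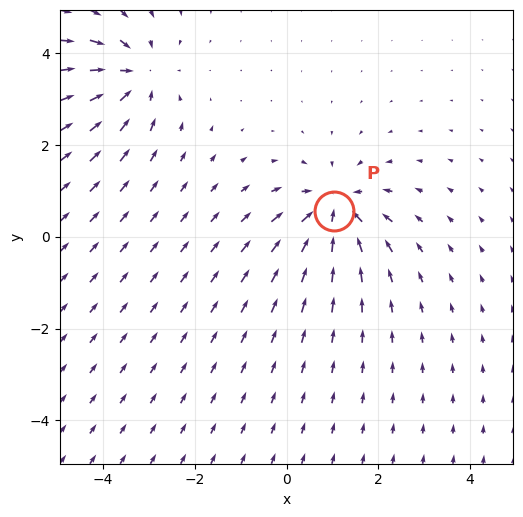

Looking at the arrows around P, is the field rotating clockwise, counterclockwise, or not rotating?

not rotating

Near P at (1.0, 0.6) the arrows show no circulation. The curl there is ≈0.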